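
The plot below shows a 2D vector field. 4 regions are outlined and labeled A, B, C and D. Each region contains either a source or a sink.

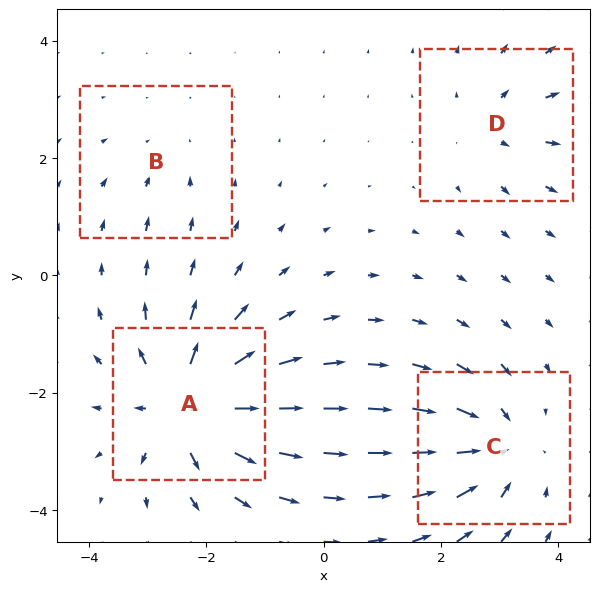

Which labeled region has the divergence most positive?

Divergence at each region's feature centre — A: about +8, B: about -2, C: about -6, D: about +4. Region A is most positive.

A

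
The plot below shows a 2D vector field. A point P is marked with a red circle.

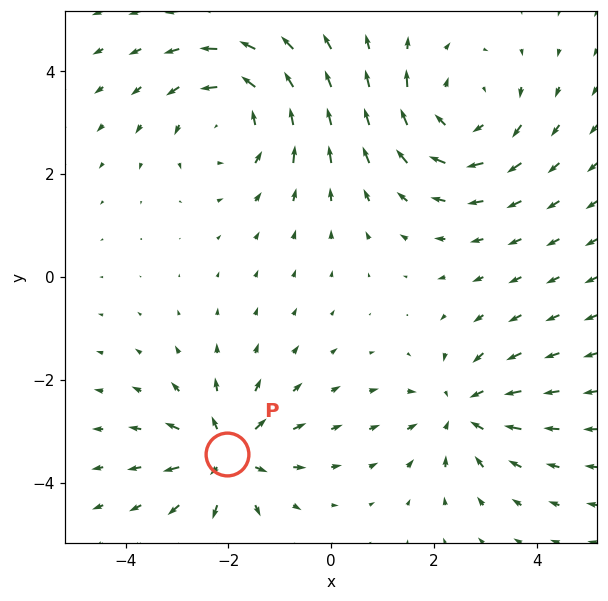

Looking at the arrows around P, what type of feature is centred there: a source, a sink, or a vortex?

At P (-2.0, -3.4) the arrows spread outward. Divergence about +6, curl ≈0 — positive divergence with near-zero curl is a source.

source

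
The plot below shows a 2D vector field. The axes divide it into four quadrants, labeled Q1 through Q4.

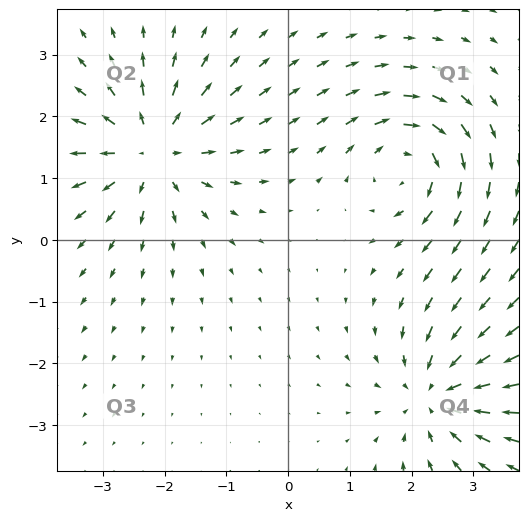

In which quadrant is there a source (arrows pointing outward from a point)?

The source sits at approximately (-2.2, 1.5), which lies in quadrant Q2. The divergence there is about +6, positive as expected for a source.

Q2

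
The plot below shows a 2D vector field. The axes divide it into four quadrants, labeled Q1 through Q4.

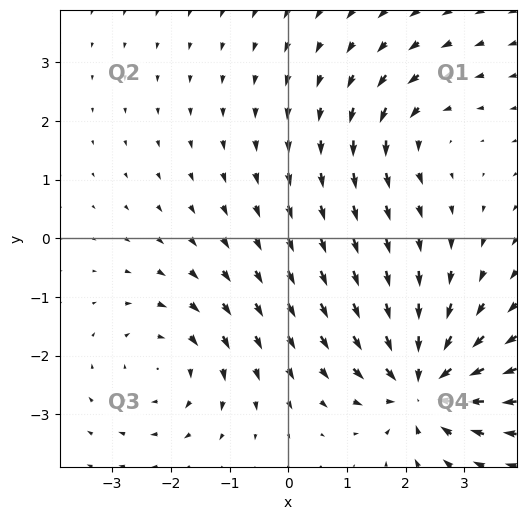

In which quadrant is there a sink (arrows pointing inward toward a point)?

The sink sits at approximately (2.3, -2.5), which lies in quadrant Q4. The divergence there is about -6, negative as expected for a sink.

Q4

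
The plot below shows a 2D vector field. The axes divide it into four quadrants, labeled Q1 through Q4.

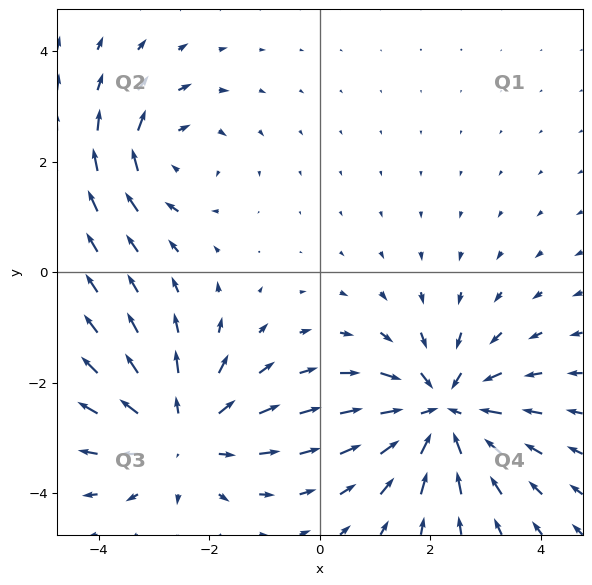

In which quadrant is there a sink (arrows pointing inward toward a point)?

The sink sits at approximately (2.2, -2.5), which lies in quadrant Q4. The divergence there is about -5, negative as expected for a sink.

Q4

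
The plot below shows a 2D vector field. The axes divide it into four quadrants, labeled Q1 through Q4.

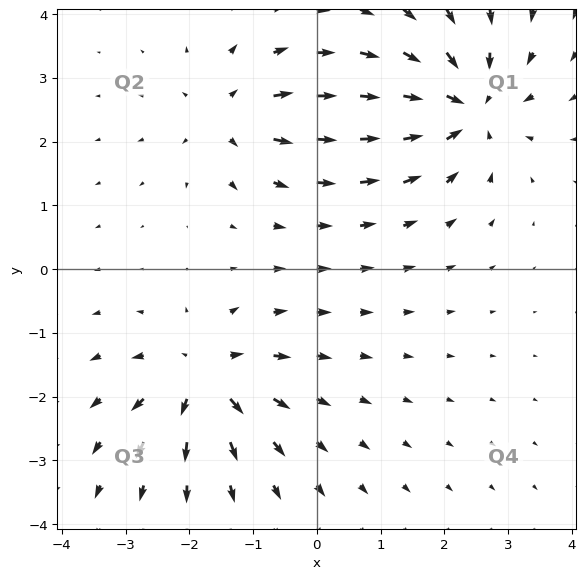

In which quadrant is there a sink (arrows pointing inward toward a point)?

Q1

The sink sits at approximately (2.4, 2.5), which lies in quadrant Q1. The divergence there is about -6, negative as expected for a sink.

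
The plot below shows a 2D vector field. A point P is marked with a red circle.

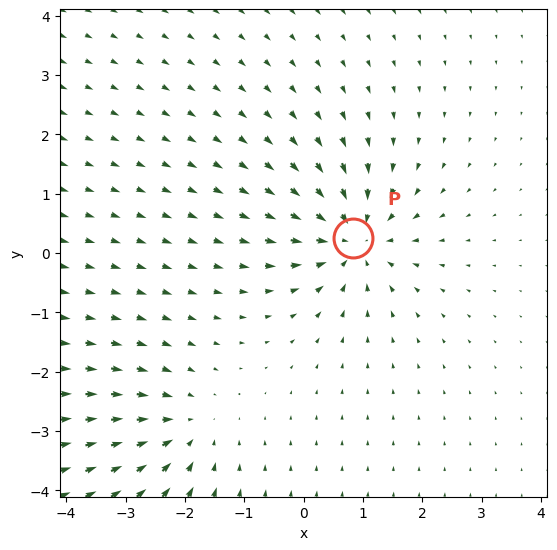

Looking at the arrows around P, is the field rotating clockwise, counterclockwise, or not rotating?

Near P at (0.8, 0.2) the arrows show no circulation. The curl there is ≈0.

not rotating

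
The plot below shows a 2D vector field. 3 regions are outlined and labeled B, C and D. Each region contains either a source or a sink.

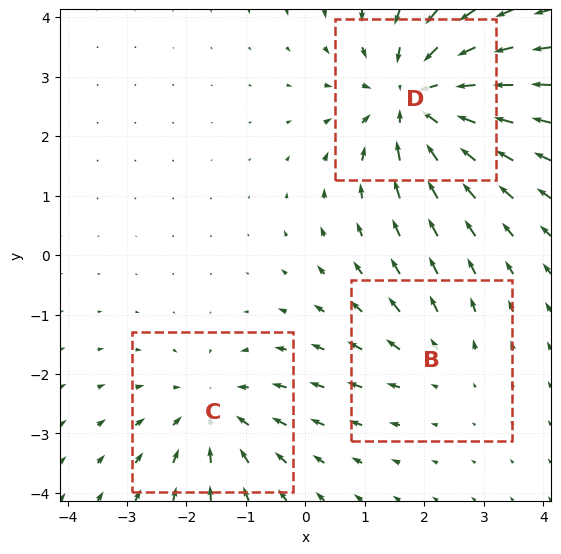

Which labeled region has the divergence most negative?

Divergence at each region's feature centre — B: about +2, C: about -3, D: about -5. Region D is most negative.

D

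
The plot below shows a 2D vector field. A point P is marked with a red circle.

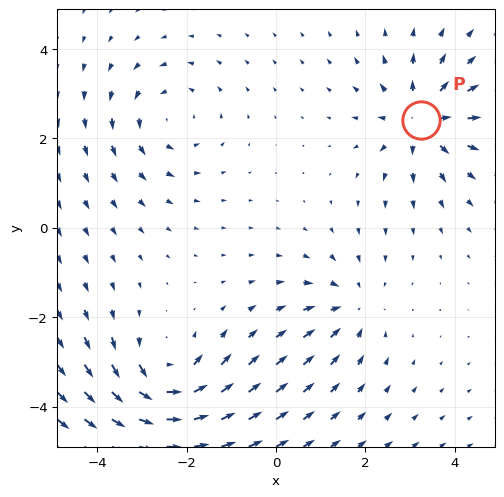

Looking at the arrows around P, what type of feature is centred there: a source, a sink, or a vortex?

source

At P (3.3, 2.4) the arrows spread outward. Divergence about +5, curl ≈0 — positive divergence with near-zero curl is a source.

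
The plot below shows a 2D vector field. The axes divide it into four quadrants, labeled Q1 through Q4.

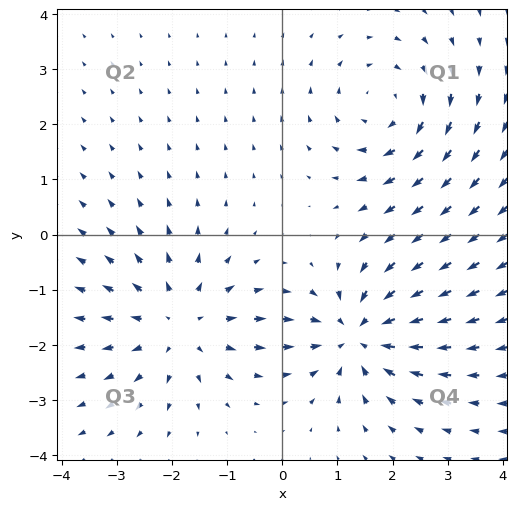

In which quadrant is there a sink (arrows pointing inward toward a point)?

The sink sits at approximately (1.4, -1.8), which lies in quadrant Q4. The divergence there is about -5, negative as expected for a sink.

Q4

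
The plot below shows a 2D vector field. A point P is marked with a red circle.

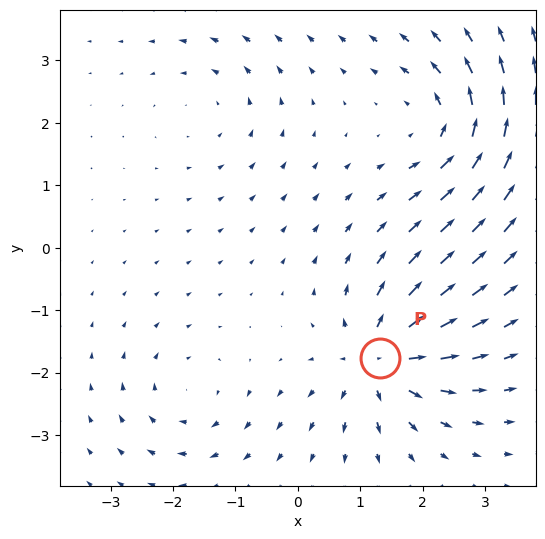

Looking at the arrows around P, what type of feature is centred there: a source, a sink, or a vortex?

source

At P (1.3, -1.8) the arrows spread outward. Divergence about +6, curl ≈0 — positive divergence with near-zero curl is a source.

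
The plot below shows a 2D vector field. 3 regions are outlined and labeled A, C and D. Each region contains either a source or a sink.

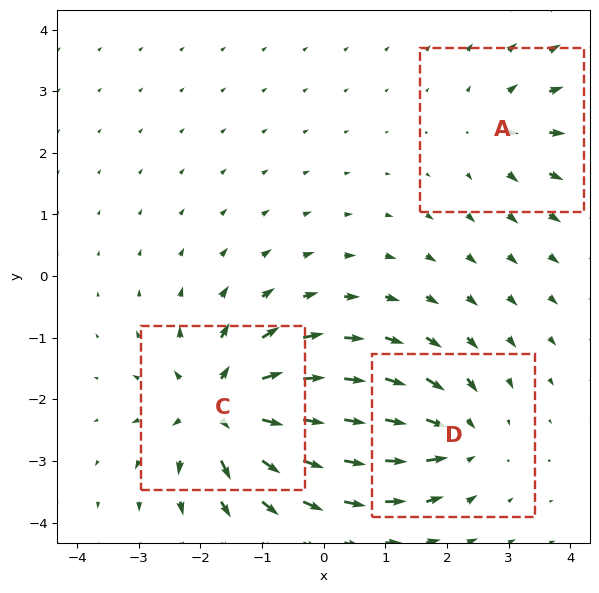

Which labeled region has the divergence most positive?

C

Divergence at each region's feature centre — A: about +2, C: about +6, D: about -4. Region C is most positive.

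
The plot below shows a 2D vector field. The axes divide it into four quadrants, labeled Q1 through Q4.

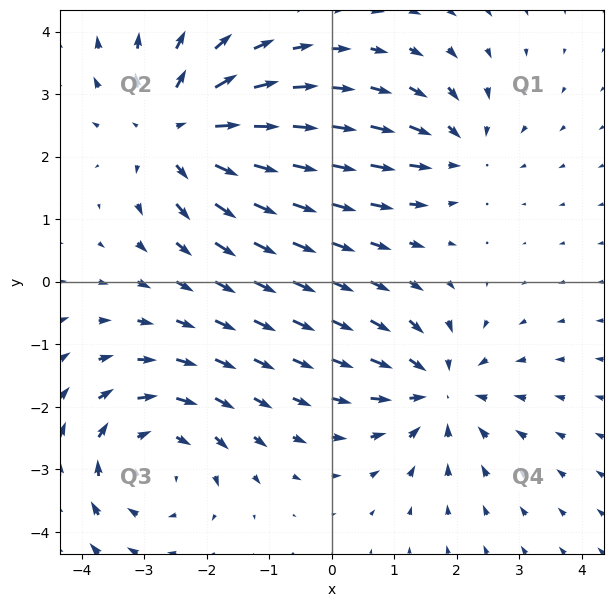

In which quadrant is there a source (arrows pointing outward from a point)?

Q2

The source sits at approximately (-2.4, 2.4), which lies in quadrant Q2. The divergence there is about +4, positive as expected for a source.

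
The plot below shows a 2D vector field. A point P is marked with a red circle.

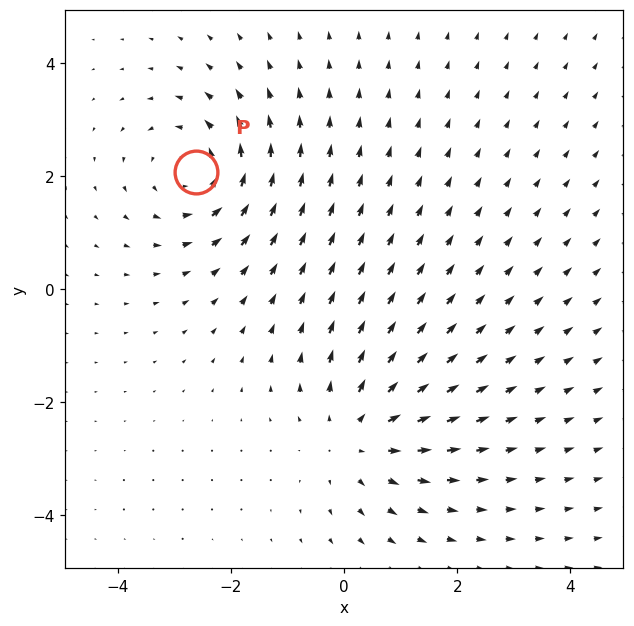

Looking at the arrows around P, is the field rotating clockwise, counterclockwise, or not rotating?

counterclockwise

Near P at (-2.6, 2.1) the arrows circulate counterclockwise. The curl (z-component) there is about +4; positive curl means counterclockwise rotation.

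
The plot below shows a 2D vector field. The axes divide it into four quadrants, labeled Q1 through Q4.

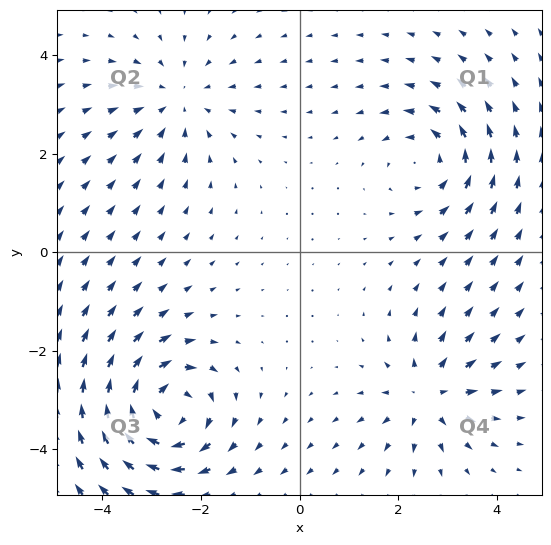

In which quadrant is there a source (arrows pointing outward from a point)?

The source sits at approximately (2.6, -2.9), which lies in quadrant Q4. The divergence there is about +4, positive as expected for a source.

Q4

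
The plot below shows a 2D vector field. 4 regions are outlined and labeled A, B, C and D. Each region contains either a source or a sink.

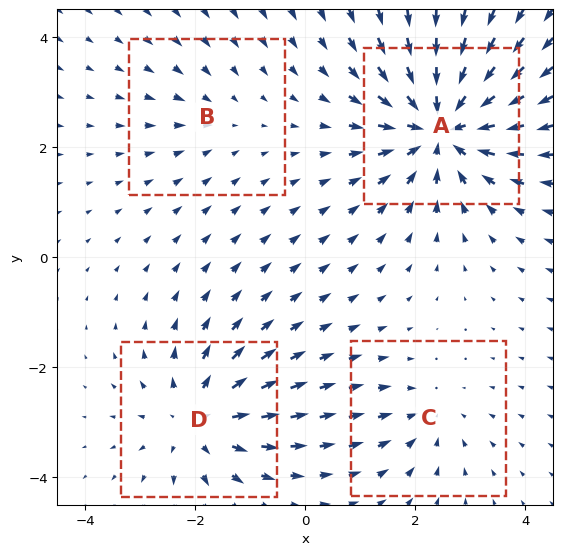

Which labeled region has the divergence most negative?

Divergence at each region's feature centre — A: about -7, B: about -2, C: about -3, D: about +5. Region A is most negative.

A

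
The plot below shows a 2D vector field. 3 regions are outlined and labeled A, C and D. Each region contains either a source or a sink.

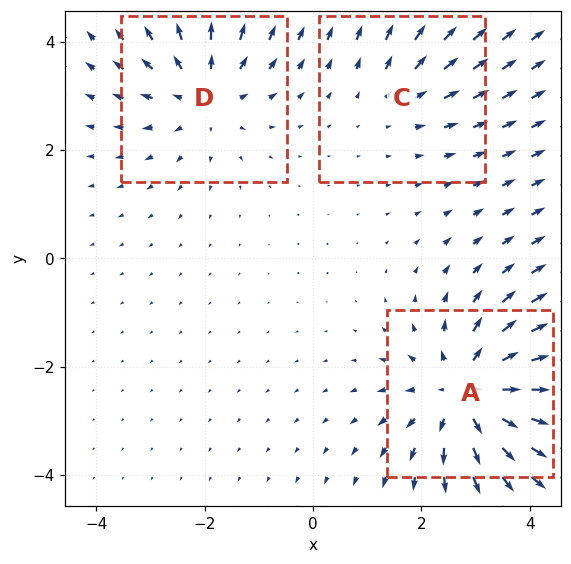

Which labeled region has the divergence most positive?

A

Divergence at each region's feature centre — A: about +5, C: about +2, D: about +3. Region A is most positive.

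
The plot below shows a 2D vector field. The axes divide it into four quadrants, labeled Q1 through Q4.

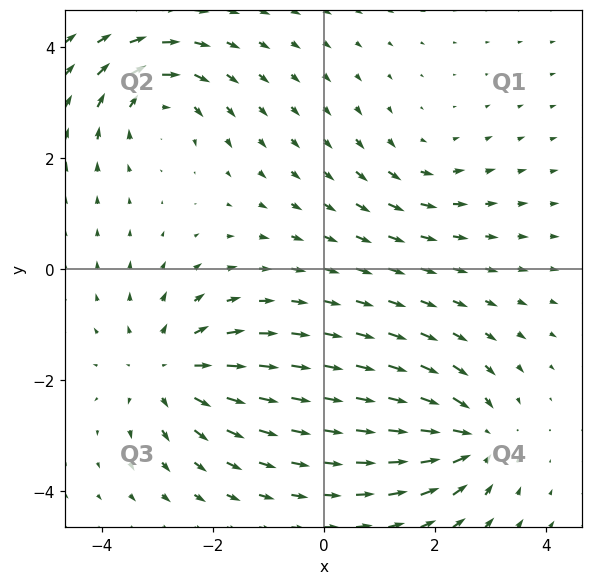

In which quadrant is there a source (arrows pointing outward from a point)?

Q3

The source sits at approximately (-2.8, -1.8), which lies in quadrant Q3. The divergence there is about +4, positive as expected for a source.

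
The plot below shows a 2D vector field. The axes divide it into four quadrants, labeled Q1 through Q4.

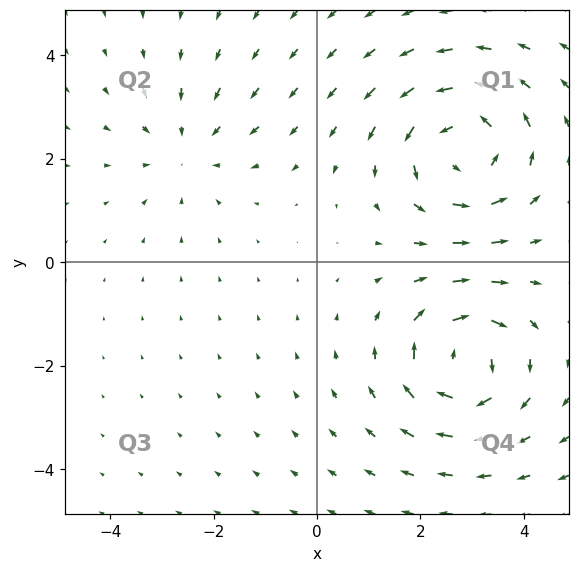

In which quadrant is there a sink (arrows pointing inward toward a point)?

Q2

The sink sits at approximately (-2.5, 2.2), which lies in quadrant Q2. The divergence there is about -2, negative as expected for a sink.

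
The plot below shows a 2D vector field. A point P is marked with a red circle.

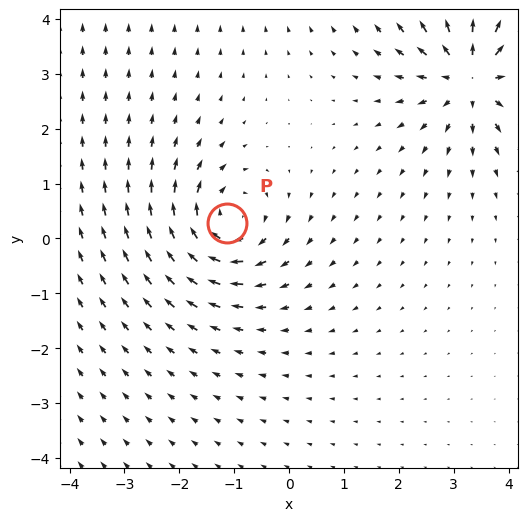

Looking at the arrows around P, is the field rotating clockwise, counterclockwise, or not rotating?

clockwise

Near P at (-1.1, 0.3) the arrows circulate clockwise. The curl (z-component) there is about -5; negative curl means clockwise rotation.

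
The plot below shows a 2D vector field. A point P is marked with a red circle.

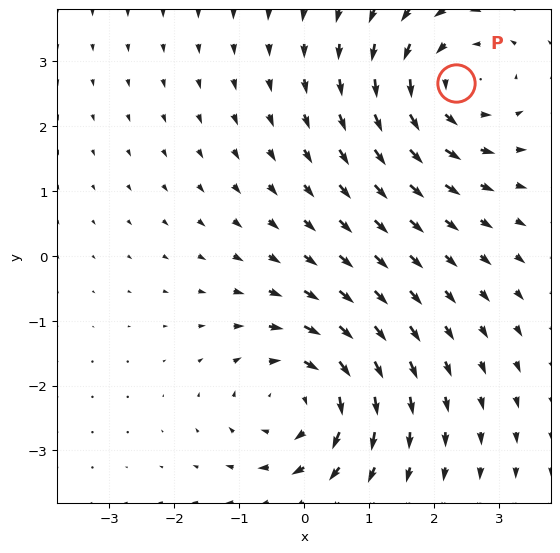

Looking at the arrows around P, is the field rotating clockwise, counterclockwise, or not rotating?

counterclockwise

Near P at (2.3, 2.7) the arrows circulate counterclockwise. The curl (z-component) there is about +3; positive curl means counterclockwise rotation.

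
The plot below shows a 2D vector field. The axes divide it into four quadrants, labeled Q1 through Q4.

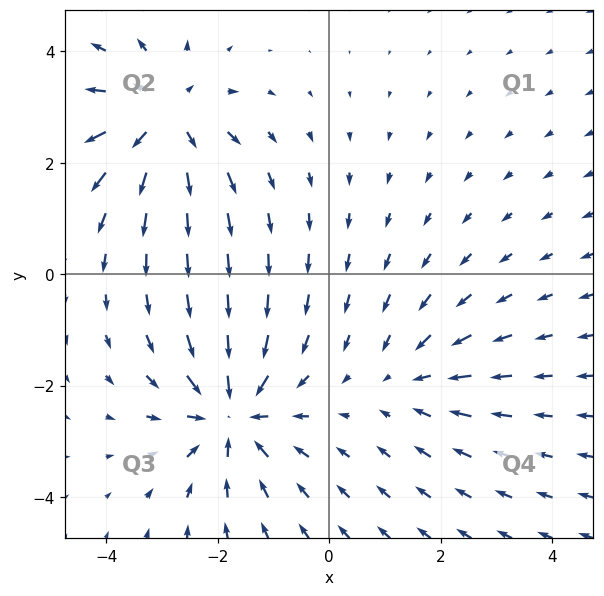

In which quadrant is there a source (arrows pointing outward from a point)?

Q2

The source sits at approximately (-3.0, 2.8), which lies in quadrant Q2. The divergence there is about +5, positive as expected for a source.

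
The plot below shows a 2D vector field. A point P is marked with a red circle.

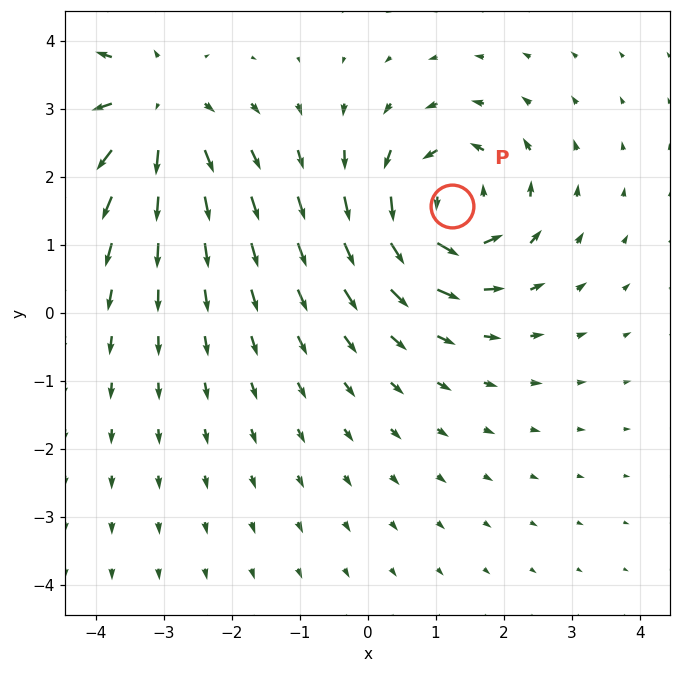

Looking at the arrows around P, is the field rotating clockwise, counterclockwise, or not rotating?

Near P at (1.2, 1.6) the arrows circulate counterclockwise. The curl (z-component) there is about +6; positive curl means counterclockwise rotation.

counterclockwise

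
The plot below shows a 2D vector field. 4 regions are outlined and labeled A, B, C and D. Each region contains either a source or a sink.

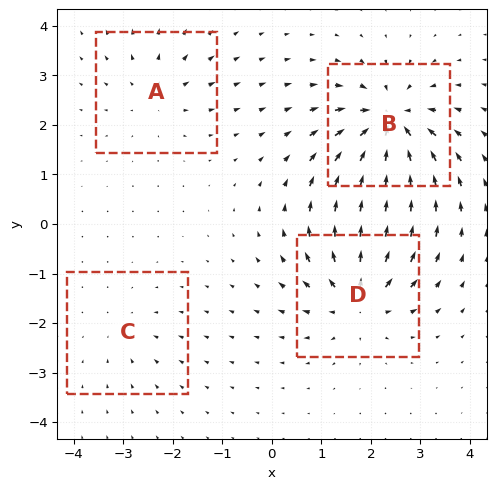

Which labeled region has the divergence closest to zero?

C

Divergence at each region's feature centre — A: about +4, B: about -8, C: about -2, D: about +6. Region C is closest to zero.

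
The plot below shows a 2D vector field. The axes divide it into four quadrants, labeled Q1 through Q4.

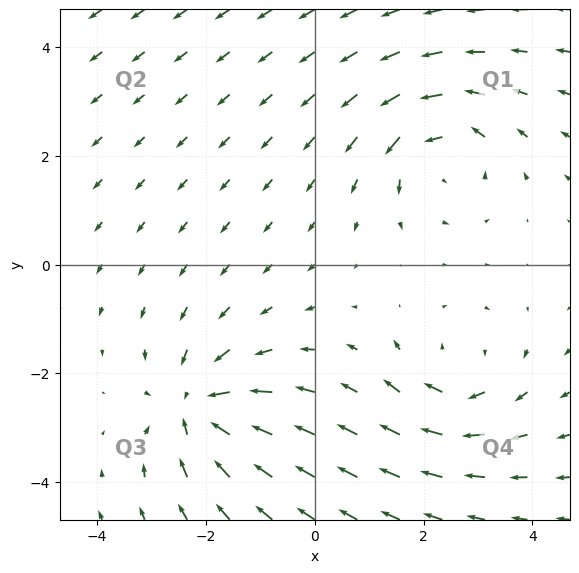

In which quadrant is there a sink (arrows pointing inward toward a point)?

Q3

The sink sits at approximately (-2.2, -2.6), which lies in quadrant Q3. The divergence there is about -4, negative as expected for a sink.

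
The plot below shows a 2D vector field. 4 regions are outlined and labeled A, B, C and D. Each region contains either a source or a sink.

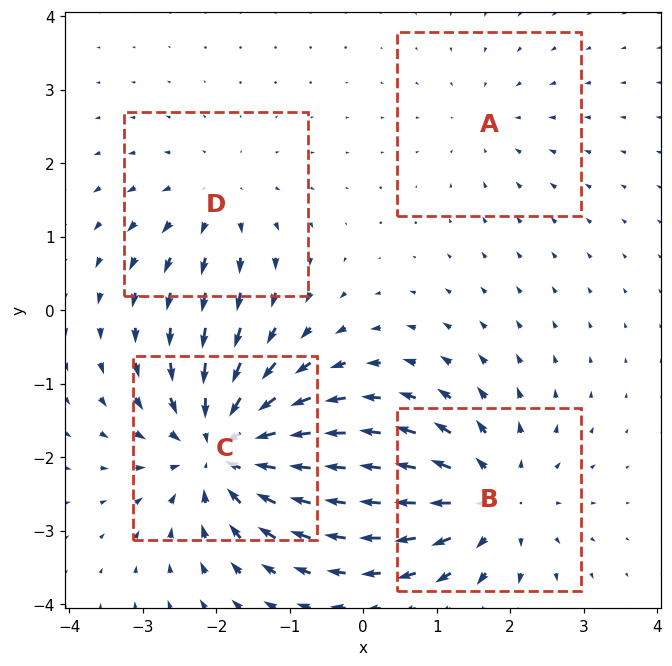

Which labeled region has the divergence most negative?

C

Divergence at each region's feature centre — A: about -2, B: about +5, C: about -7, D: about +3. Region C is most negative.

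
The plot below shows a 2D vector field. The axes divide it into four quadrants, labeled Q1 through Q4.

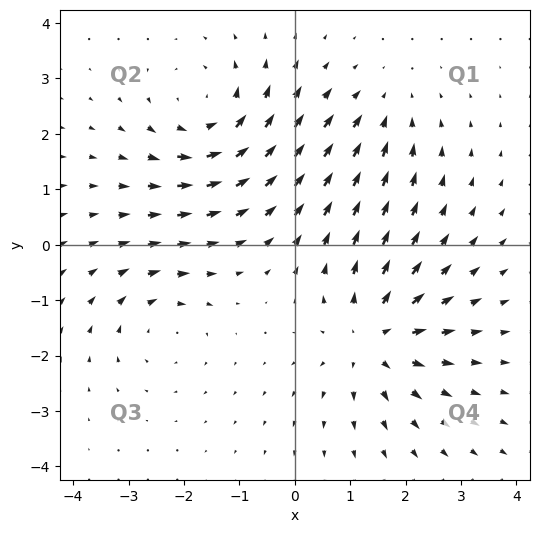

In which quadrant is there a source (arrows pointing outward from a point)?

Q4

The source sits at approximately (1.4, -1.7), which lies in quadrant Q4. The divergence there is about +5, positive as expected for a source.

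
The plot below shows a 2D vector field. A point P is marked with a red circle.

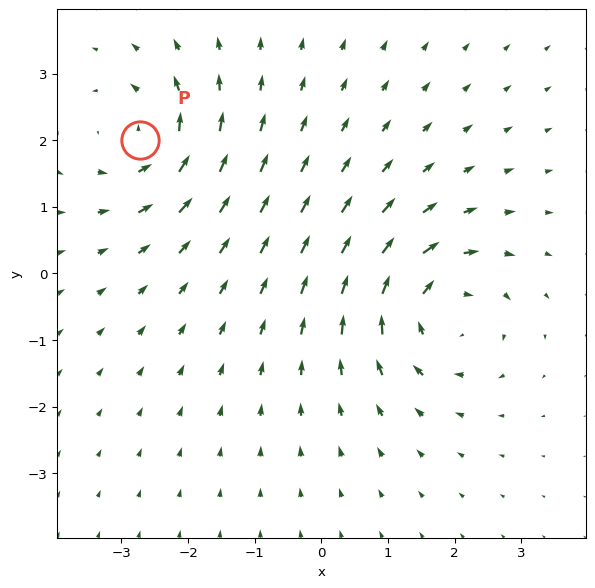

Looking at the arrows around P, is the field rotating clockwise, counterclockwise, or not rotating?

counterclockwise

Near P at (-2.7, 2.0) the arrows circulate counterclockwise. The curl (z-component) there is about +5; positive curl means counterclockwise rotation.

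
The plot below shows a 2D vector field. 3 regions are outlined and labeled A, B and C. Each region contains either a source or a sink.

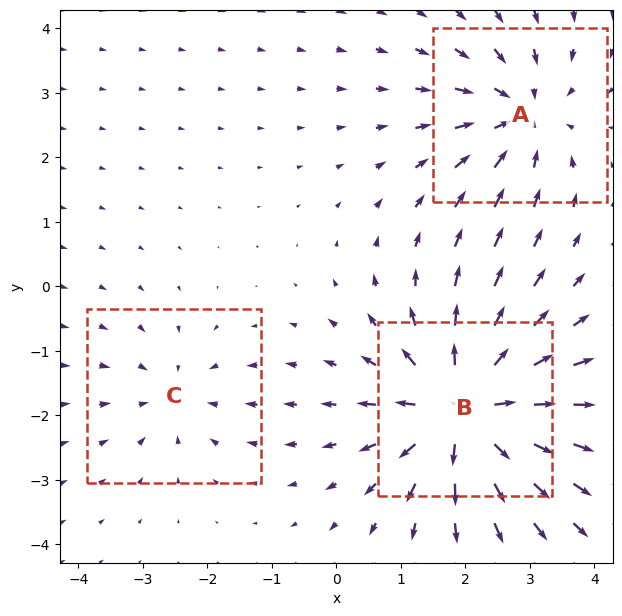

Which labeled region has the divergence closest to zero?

C

Divergence at each region's feature centre — A: about -4, B: about +6, C: about -2. Region C is closest to zero.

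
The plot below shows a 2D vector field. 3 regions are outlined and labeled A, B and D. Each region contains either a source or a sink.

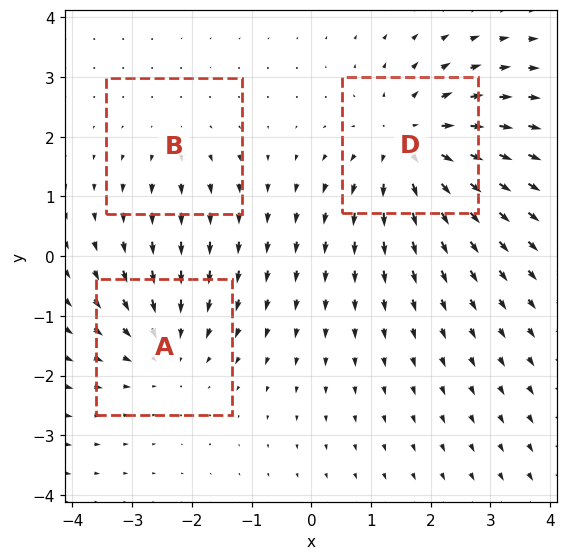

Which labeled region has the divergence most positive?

Divergence at each region's feature centre — A: about -3, B: about +2, D: about +4. Region D is most positive.

D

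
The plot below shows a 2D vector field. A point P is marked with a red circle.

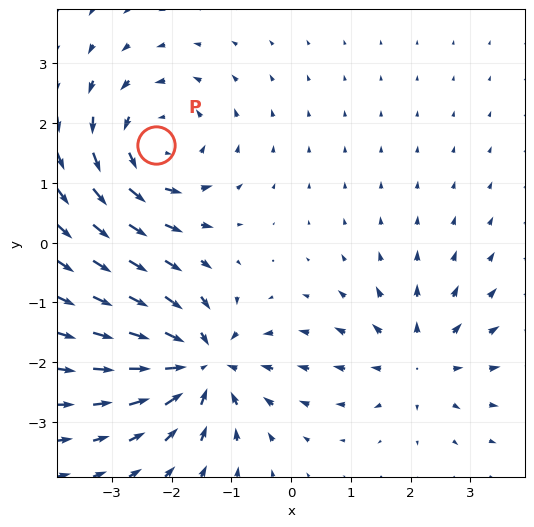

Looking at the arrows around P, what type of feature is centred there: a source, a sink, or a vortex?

At P (-2.3, 1.6) the arrows circulate counterclockwise. Divergence ≈0, curl about +4 — near-zero divergence with nonzero curl is a vortex.

vortex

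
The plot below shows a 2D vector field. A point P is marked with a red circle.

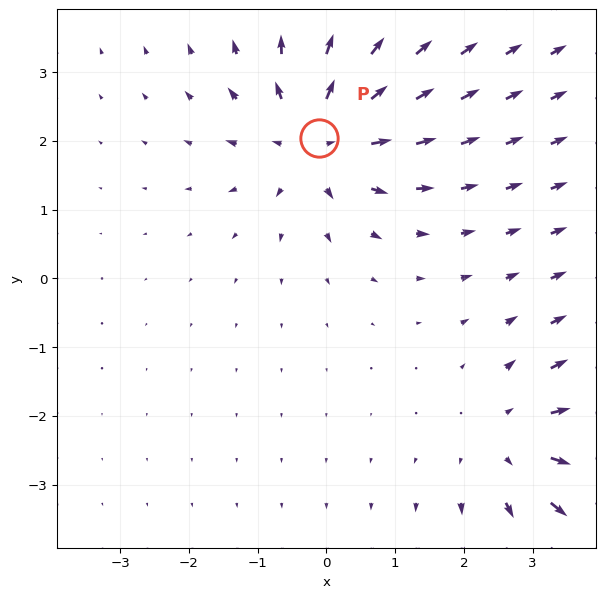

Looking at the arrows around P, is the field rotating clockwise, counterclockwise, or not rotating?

not rotating

Near P at (-0.1, 2.0) the arrows show no circulation. The curl there is ≈0.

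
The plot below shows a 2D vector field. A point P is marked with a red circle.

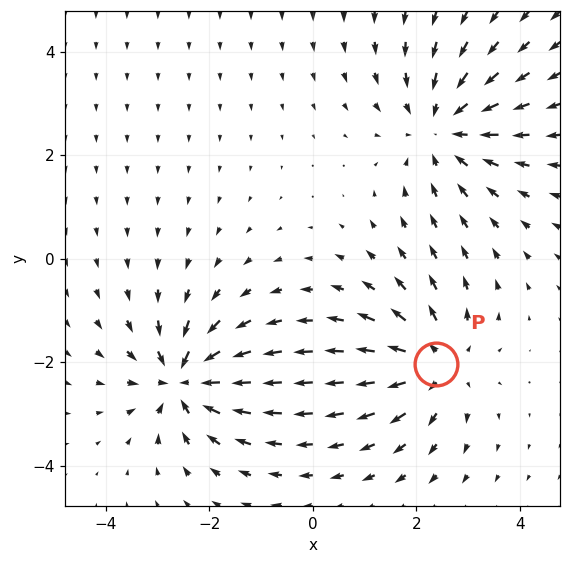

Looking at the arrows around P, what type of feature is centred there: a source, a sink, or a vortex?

At P (2.4, -2.0) the arrows spread outward. Divergence about +3, curl ≈0 — positive divergence with near-zero curl is a source.

source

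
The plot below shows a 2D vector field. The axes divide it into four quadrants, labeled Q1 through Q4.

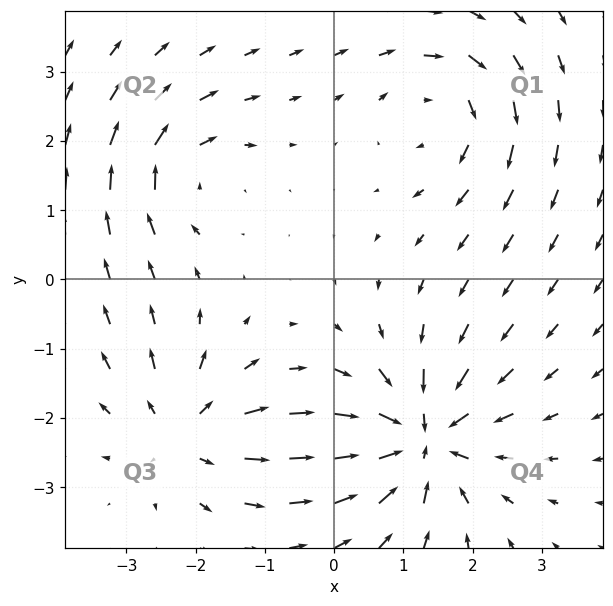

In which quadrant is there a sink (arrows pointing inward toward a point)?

Q4

The sink sits at approximately (1.3, -2.3), which lies in quadrant Q4. The divergence there is about -6, negative as expected for a sink.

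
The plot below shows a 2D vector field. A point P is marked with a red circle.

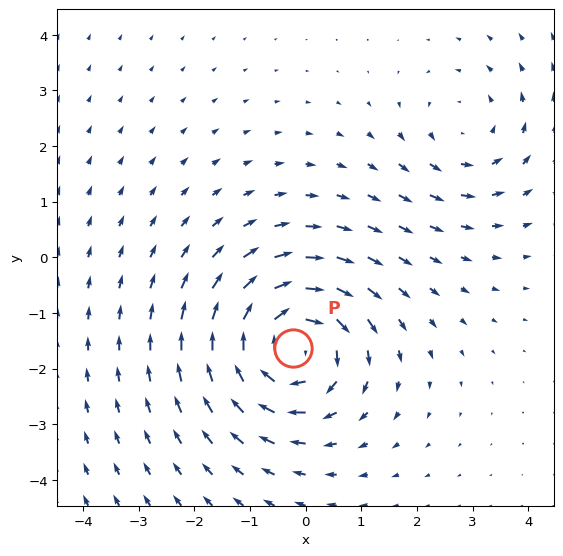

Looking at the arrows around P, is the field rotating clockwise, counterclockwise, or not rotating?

clockwise

Near P at (-0.2, -1.6) the arrows circulate clockwise. The curl (z-component) there is about -5; negative curl means clockwise rotation.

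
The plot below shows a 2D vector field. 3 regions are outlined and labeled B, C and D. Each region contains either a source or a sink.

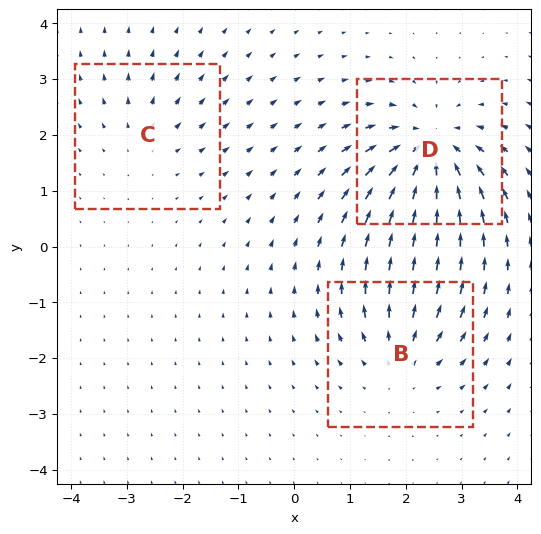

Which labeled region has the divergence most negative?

Divergence at each region's feature centre — B: about +3, C: about +2, D: about -6. Region D is most negative.

D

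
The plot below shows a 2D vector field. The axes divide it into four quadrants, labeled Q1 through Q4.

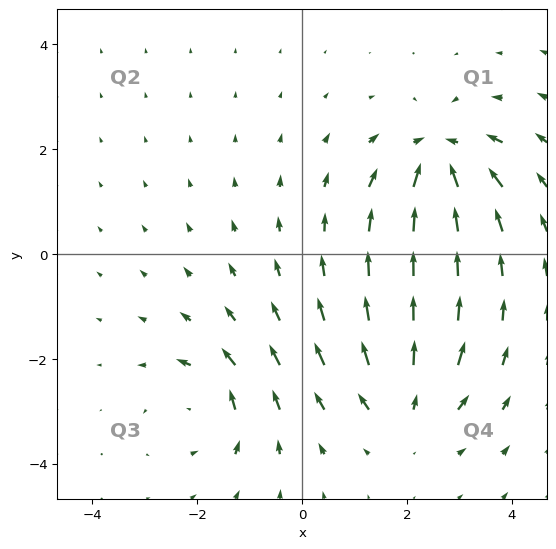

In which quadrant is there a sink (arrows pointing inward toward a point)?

Q1

The sink sits at approximately (2.6, 1.9), which lies in quadrant Q1. The divergence there is about -7, negative as expected for a sink.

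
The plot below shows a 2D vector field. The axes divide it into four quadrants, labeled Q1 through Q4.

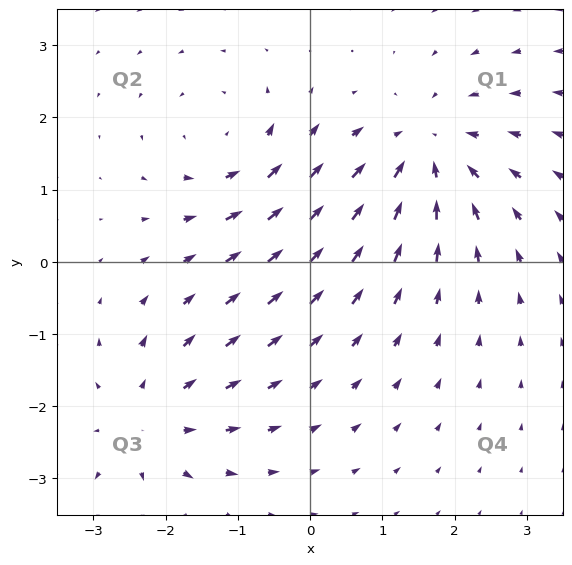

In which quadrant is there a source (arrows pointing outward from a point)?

The source sits at approximately (-2.3, -2.2), which lies in quadrant Q3. The divergence there is about +3, positive as expected for a source.

Q3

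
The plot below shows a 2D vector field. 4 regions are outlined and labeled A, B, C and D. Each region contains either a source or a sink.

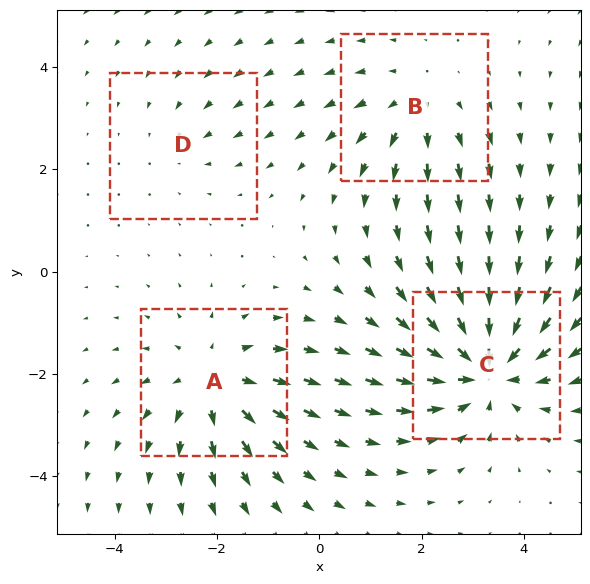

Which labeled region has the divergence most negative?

C

Divergence at each region's feature centre — A: about +4, B: about +3, C: about -6, D: about -2. Region C is most negative.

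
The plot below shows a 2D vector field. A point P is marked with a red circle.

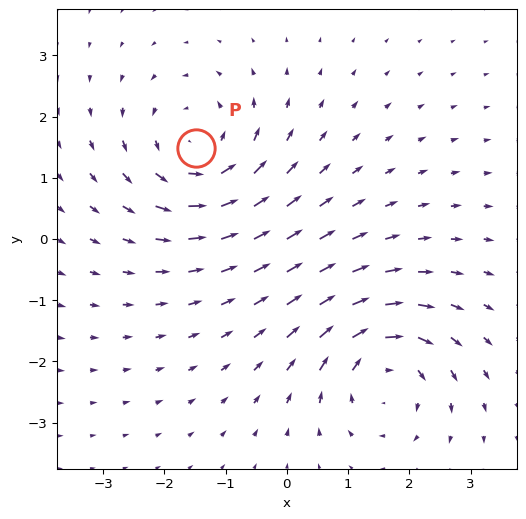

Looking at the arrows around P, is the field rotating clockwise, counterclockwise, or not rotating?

Near P at (-1.5, 1.5) the arrows circulate counterclockwise. The curl (z-component) there is about +4; positive curl means counterclockwise rotation.

counterclockwise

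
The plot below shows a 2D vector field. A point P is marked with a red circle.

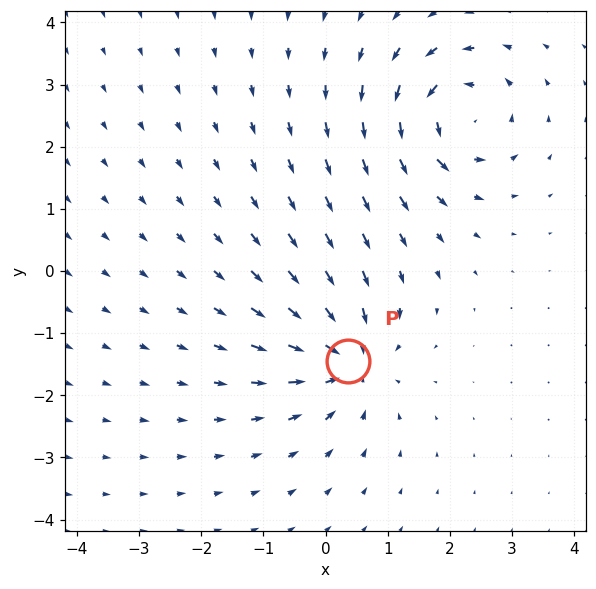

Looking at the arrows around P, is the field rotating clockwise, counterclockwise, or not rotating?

Near P at (0.4, -1.4) the arrows show no circulation. The curl there is ≈0.

not rotating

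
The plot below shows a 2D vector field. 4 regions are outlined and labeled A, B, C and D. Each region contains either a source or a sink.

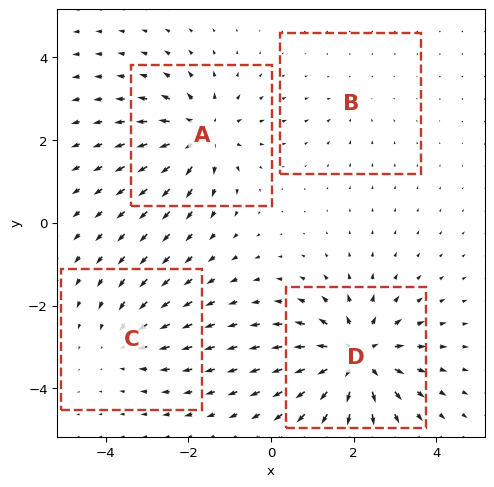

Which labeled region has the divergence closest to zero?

Divergence at each region's feature centre — A: about +5, B: about -2, C: about -3, D: about +7. Region B is closest to zero.

B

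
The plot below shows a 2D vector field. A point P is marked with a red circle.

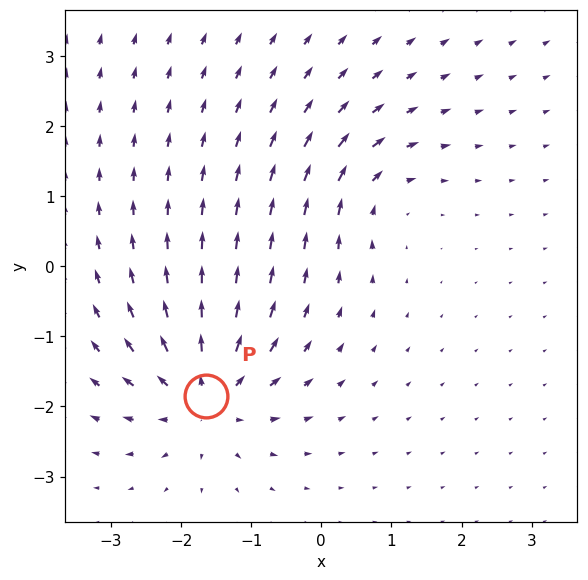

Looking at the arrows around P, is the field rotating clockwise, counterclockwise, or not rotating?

Near P at (-1.7, -1.8) the arrows show no circulation. The curl there is ≈0.

not rotating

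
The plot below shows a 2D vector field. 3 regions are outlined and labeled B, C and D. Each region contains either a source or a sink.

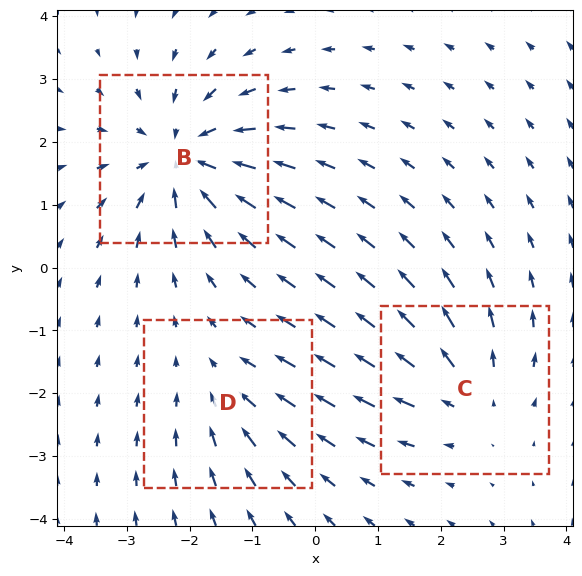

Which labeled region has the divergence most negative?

B

Divergence at each region's feature centre — B: about -4, C: about +3, D: about -2. Region B is most negative.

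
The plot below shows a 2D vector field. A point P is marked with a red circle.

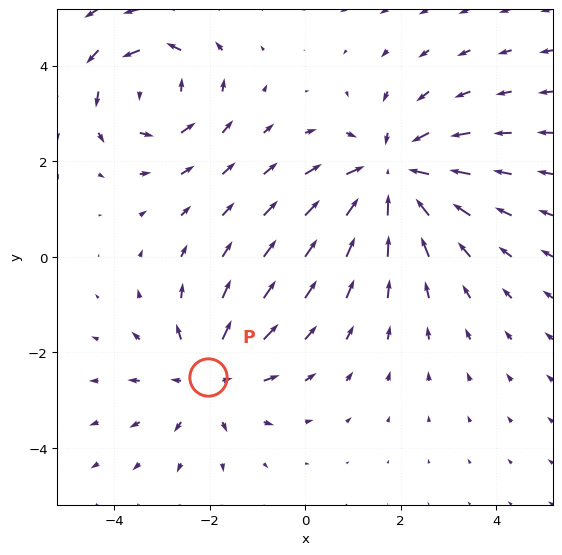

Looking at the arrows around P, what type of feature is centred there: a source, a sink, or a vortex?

source

At P (-2.0, -2.5) the arrows spread outward. Divergence about +3, curl ≈0 — positive divergence with near-zero curl is a source.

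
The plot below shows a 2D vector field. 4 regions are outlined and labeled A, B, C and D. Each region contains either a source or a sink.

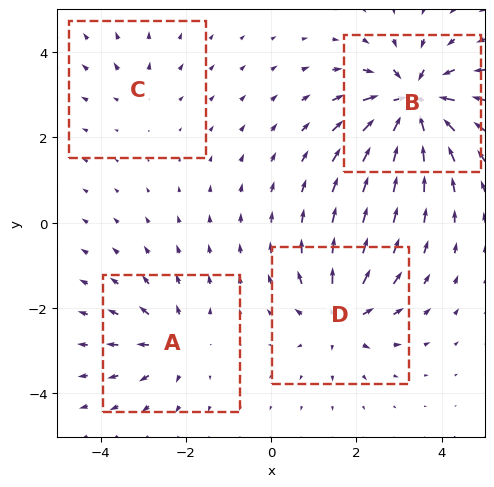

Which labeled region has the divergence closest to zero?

C

Divergence at each region's feature centre — A: about +4, B: about -9, C: about +2, D: about +6. Region C is closest to zero.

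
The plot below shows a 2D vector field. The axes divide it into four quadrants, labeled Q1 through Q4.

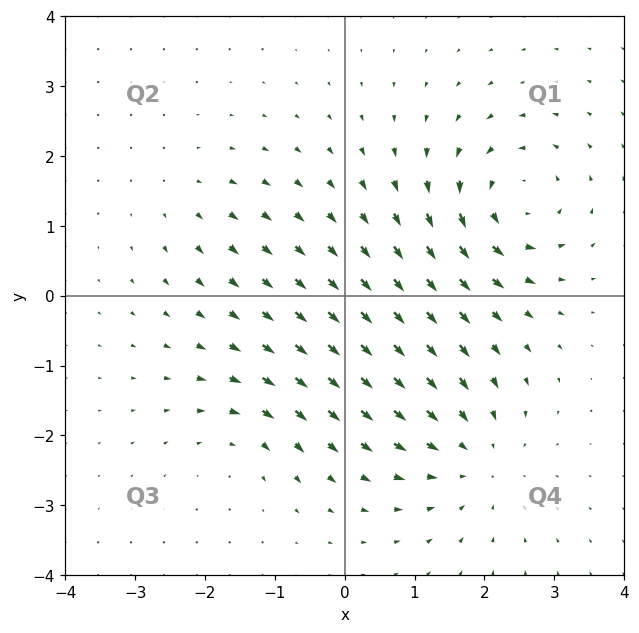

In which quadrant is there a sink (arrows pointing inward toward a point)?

Q4

The sink sits at approximately (1.8, -2.3), which lies in quadrant Q4. The divergence there is about -4, negative as expected for a sink.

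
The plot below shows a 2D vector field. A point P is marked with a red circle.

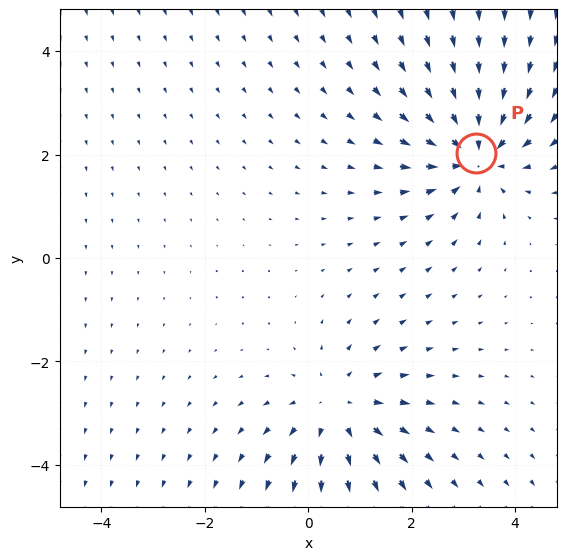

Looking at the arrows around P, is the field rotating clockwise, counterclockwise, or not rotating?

not rotating

Near P at (3.2, 2.0) the arrows show no circulation. The curl there is ≈0.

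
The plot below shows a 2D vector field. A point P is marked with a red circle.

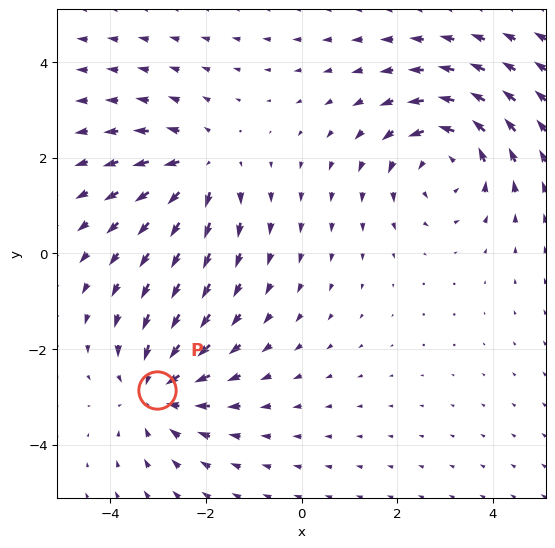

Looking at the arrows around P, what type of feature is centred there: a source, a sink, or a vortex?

At P (-3.0, -2.9) the arrows converge inward. Divergence about -3, curl ≈0 — negative divergence with near-zero curl is a sink.

sink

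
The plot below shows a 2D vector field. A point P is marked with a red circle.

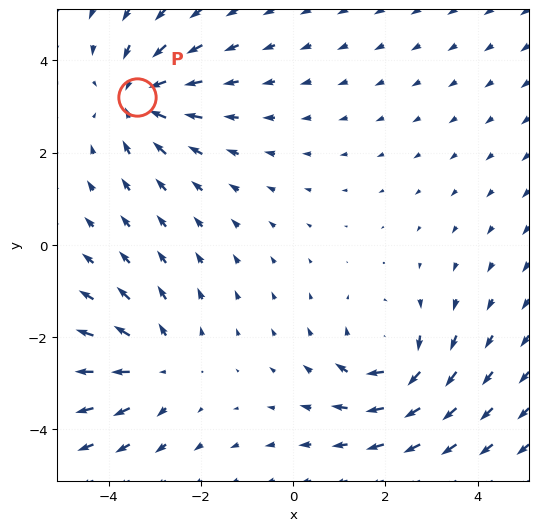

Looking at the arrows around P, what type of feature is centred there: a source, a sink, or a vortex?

sink

At P (-3.4, 3.2) the arrows converge inward. Divergence about -3, curl ≈0 — negative divergence with near-zero curl is a sink.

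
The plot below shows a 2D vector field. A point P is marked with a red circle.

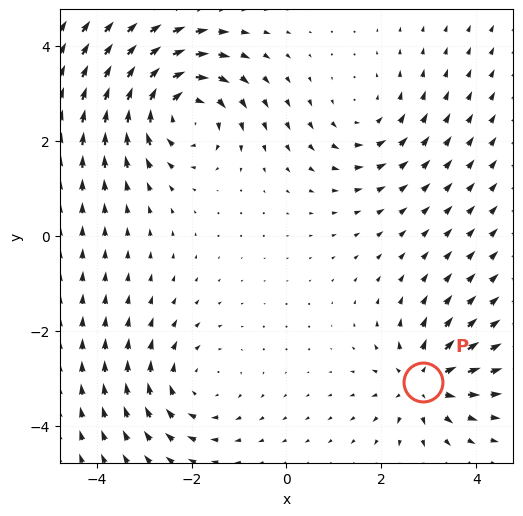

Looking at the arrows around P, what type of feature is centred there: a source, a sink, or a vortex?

source

At P (2.9, -3.1) the arrows spread outward. Divergence about +4, curl ≈0 — positive divergence with near-zero curl is a source.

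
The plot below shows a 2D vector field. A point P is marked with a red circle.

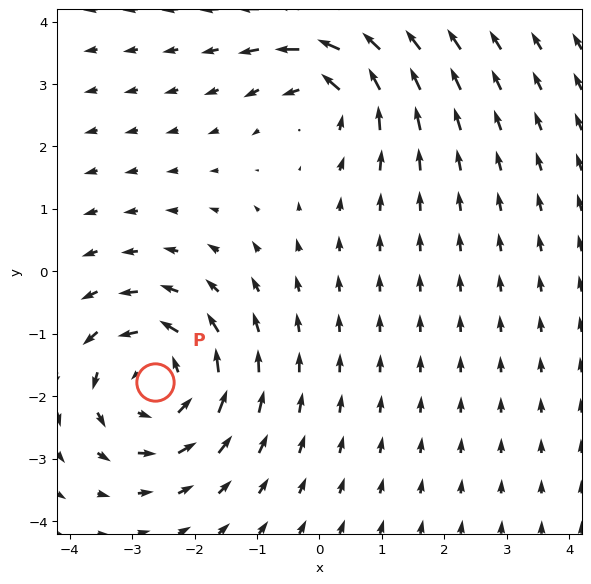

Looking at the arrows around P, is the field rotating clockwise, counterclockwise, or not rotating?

Near P at (-2.6, -1.8) the arrows circulate counterclockwise. The curl (z-component) there is about +5; positive curl means counterclockwise rotation.

counterclockwise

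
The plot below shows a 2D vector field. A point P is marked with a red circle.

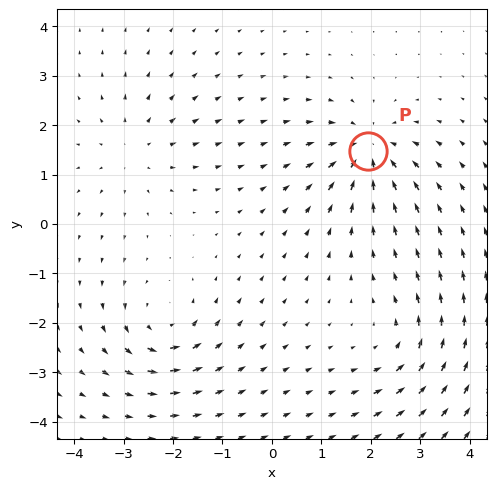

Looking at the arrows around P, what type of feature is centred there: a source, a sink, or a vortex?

sink

At P (1.9, 1.5) the arrows converge inward. Divergence about -5, curl ≈0 — negative divergence with near-zero curl is a sink.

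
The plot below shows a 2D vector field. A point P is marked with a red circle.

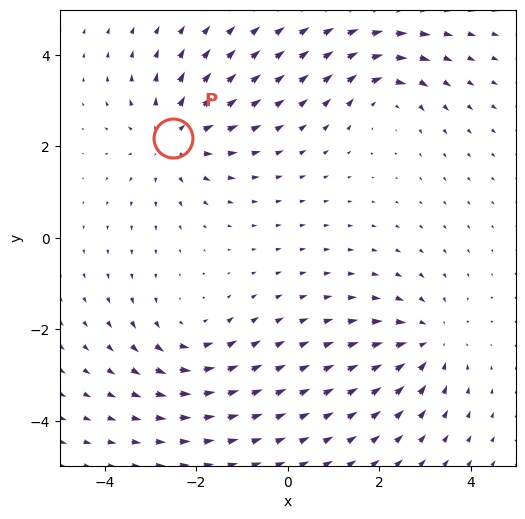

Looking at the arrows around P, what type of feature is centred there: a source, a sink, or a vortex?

source

At P (-2.5, 2.2) the arrows spread outward. Divergence about +3, curl ≈0 — positive divergence with near-zero curl is a source.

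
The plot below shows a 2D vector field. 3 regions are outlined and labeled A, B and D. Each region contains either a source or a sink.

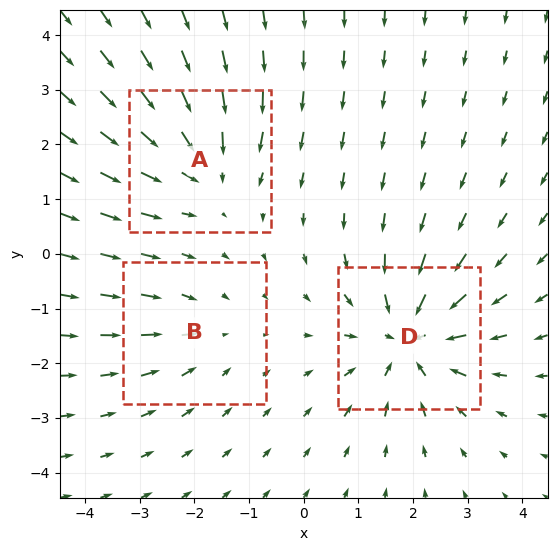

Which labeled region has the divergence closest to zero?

Divergence at each region's feature centre — A: about -3, B: about -2, D: about -5. Region B is closest to zero.

B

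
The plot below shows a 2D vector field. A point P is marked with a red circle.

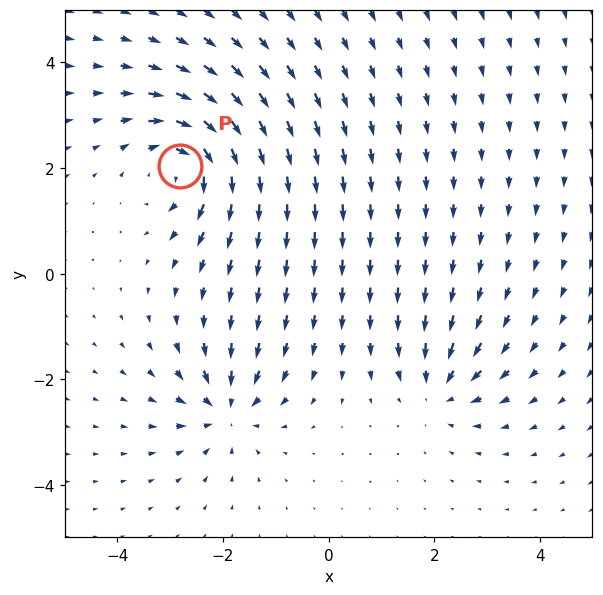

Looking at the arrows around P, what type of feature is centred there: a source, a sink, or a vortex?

At P (-2.8, 2.0) the arrows circulate clockwise. Divergence ≈0, curl about -6 — near-zero divergence with nonzero curl is a vortex.

vortex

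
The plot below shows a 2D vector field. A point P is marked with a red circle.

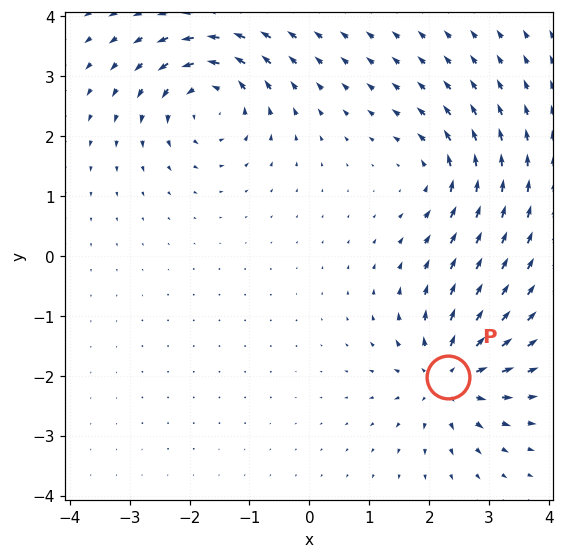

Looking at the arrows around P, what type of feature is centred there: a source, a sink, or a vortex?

source

At P (2.3, -2.0) the arrows spread outward. Divergence about +6, curl ≈0 — positive divergence with near-zero curl is a source.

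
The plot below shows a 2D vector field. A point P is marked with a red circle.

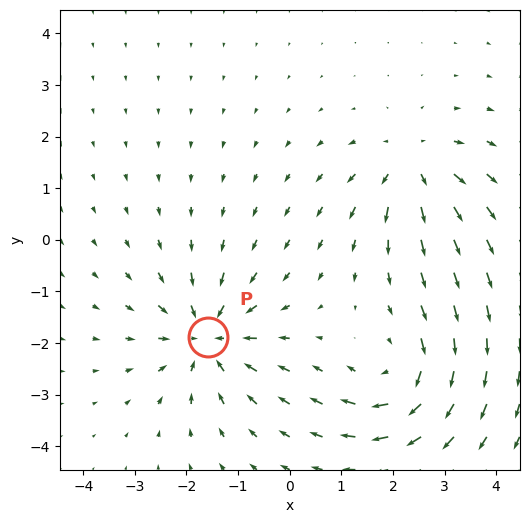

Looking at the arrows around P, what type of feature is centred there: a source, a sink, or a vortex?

sink

At P (-1.6, -1.9) the arrows converge inward. Divergence about -5, curl ≈0 — negative divergence with near-zero curl is a sink.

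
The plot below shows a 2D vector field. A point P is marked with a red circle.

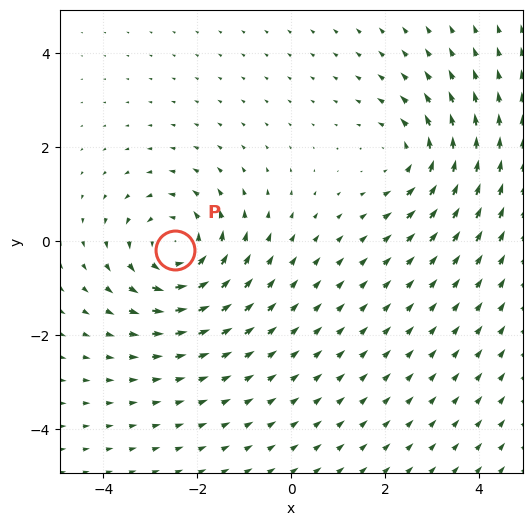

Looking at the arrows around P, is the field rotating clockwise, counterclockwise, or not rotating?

counterclockwise

Near P at (-2.5, -0.2) the arrows circulate counterclockwise. The curl (z-component) there is about +4; positive curl means counterclockwise rotation.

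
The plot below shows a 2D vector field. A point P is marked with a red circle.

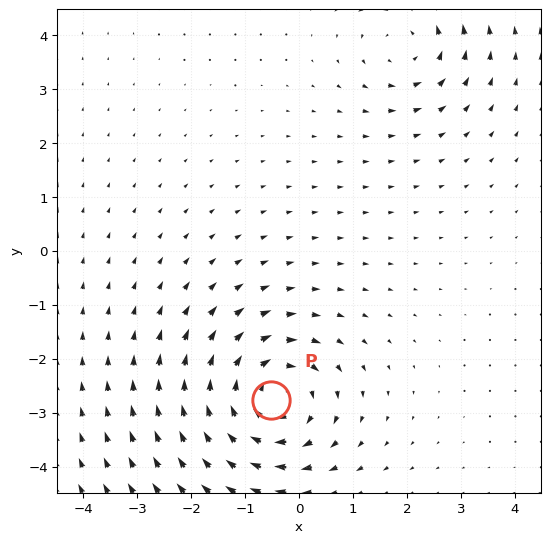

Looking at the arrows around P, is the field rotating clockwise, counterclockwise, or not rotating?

clockwise

Near P at (-0.5, -2.8) the arrows circulate clockwise. The curl (z-component) there is about -4; negative curl means clockwise rotation.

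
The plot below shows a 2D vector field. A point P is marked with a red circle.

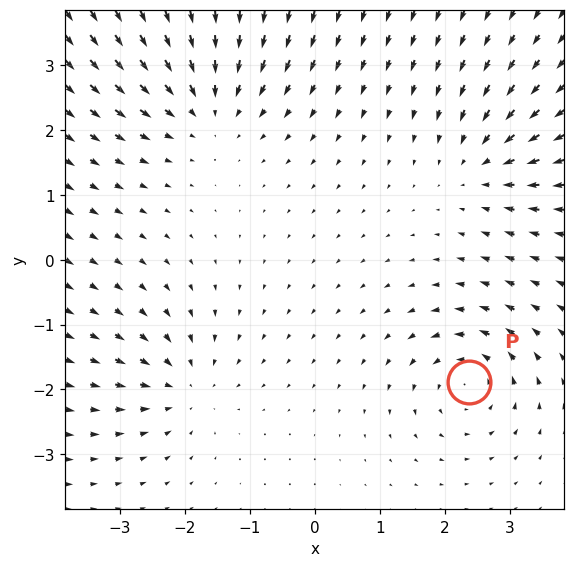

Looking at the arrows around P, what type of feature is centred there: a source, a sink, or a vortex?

vortex

At P (2.4, -1.9) the arrows circulate counterclockwise. Divergence ≈0, curl about +5 — near-zero divergence with nonzero curl is a vortex.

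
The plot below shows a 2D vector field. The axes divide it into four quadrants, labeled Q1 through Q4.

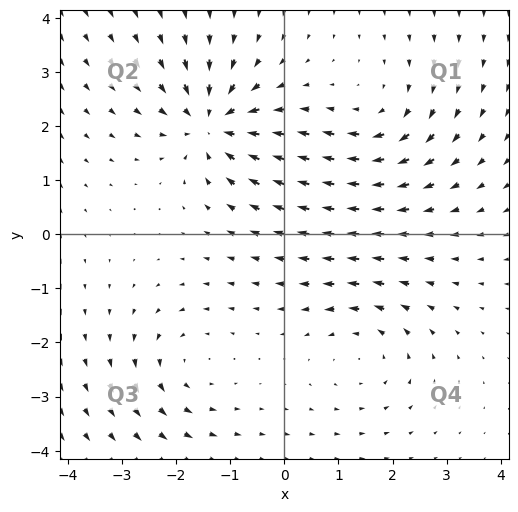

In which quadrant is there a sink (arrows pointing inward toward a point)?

The sink sits at approximately (-1.3, 2.0), which lies in quadrant Q2. The divergence there is about -5, negative as expected for a sink.

Q2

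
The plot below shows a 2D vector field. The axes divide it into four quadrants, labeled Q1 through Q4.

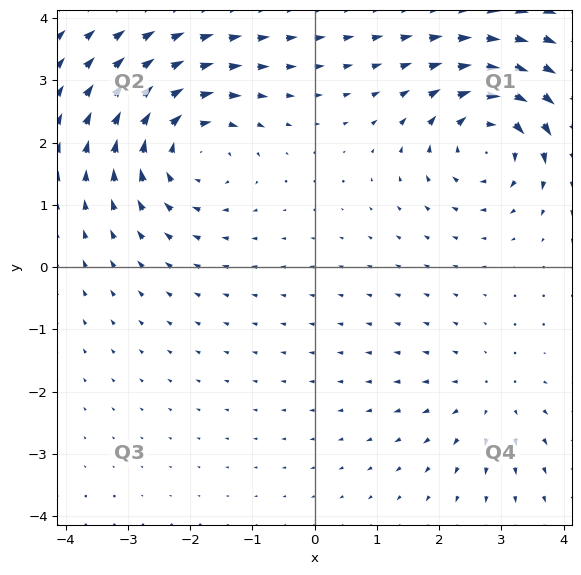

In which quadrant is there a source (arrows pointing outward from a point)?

Q4

The source sits at approximately (2.8, -2.1), which lies in quadrant Q4. The divergence there is about +3, positive as expected for a source.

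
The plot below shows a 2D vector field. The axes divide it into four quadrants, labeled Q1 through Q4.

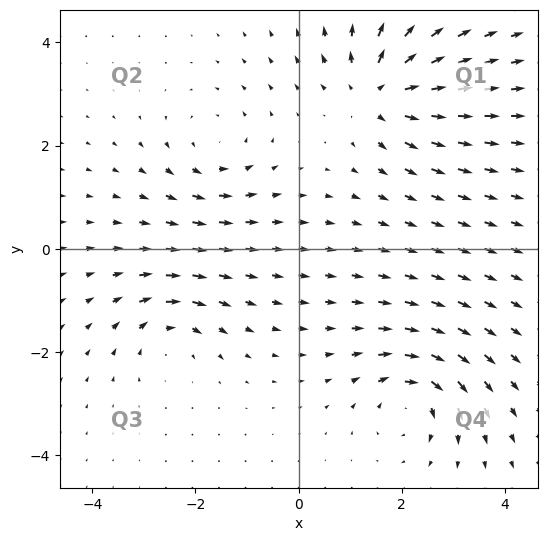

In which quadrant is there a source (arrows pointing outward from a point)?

The source sits at approximately (1.6, 3.0), which lies in quadrant Q1. The divergence there is about +6, positive as expected for a source.

Q1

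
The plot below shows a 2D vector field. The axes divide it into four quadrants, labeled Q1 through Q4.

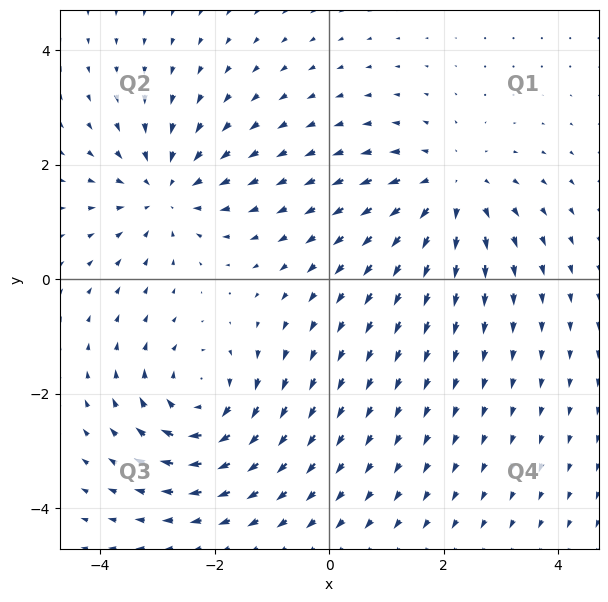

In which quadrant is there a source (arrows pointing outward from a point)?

The source sits at approximately (2.1, 1.6), which lies in quadrant Q1. The divergence there is about +4, positive as expected for a source.

Q1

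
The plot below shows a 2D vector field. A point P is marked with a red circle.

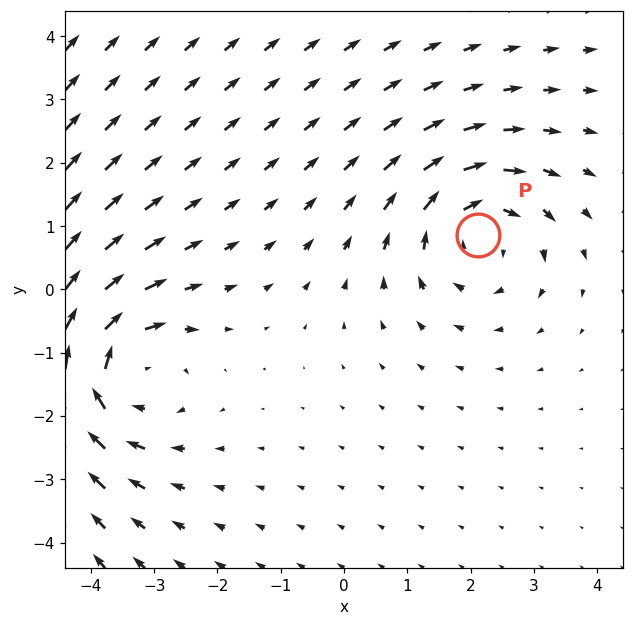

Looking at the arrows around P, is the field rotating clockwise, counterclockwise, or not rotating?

Near P at (2.1, 0.9) the arrows circulate clockwise. The curl (z-component) there is about -4; negative curl means clockwise rotation.

clockwise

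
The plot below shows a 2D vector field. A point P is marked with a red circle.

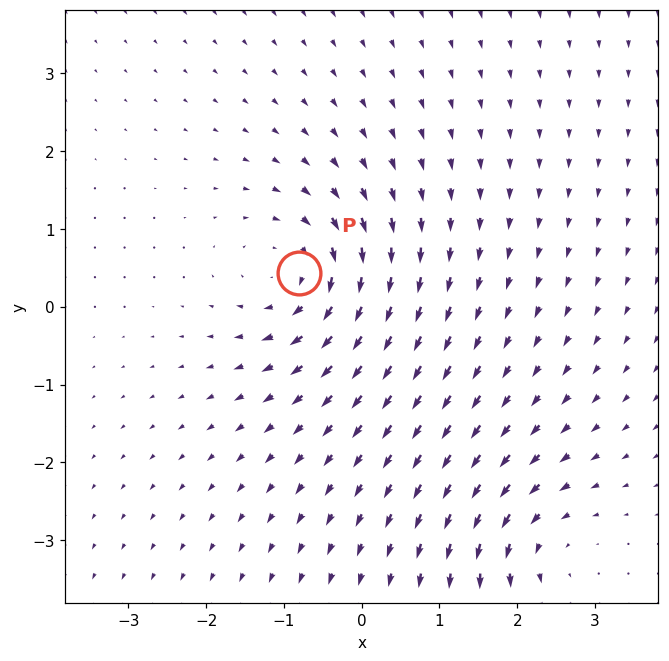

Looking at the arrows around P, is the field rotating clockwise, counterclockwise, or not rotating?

clockwise

Near P at (-0.8, 0.4) the arrows circulate clockwise. The curl (z-component) there is about -5; negative curl means clockwise rotation.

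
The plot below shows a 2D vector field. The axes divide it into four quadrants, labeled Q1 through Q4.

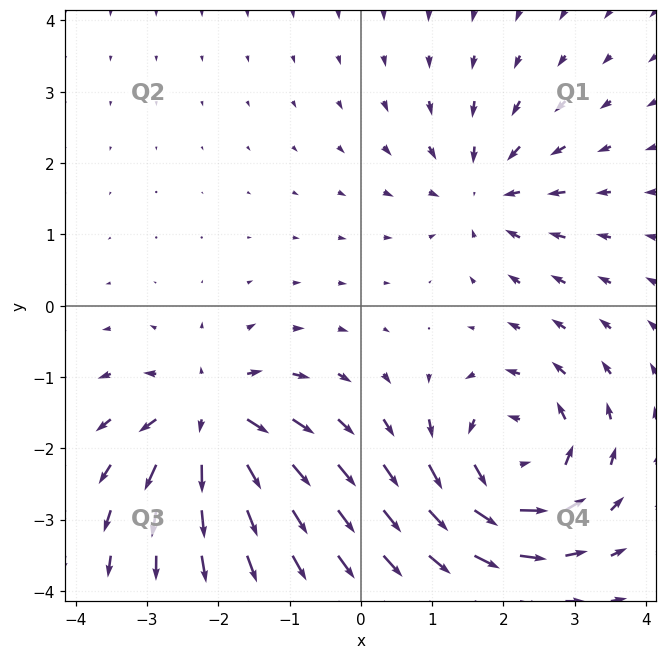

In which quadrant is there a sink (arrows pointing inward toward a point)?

Q1

The sink sits at approximately (1.7, 1.6), which lies in quadrant Q1. The divergence there is about -4, negative as expected for a sink.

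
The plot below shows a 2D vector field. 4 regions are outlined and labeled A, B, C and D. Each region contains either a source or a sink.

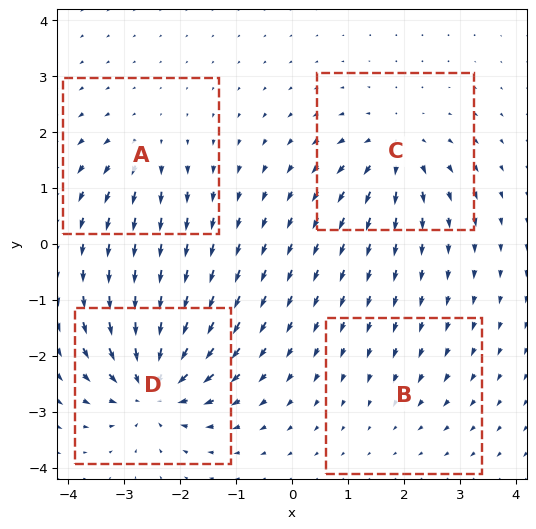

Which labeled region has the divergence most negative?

Divergence at each region's feature centre — A: about +4, B: about -2, C: about +6, D: about -9. Region D is most negative.

D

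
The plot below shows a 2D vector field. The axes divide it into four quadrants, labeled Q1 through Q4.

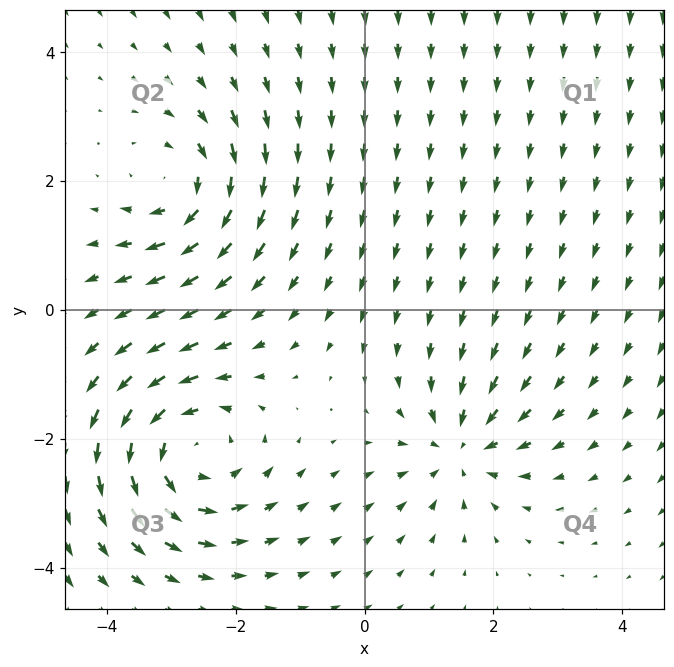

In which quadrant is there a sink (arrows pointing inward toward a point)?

Q4

The sink sits at approximately (1.5, -2.1), which lies in quadrant Q4. The divergence there is about -4, negative as expected for a sink.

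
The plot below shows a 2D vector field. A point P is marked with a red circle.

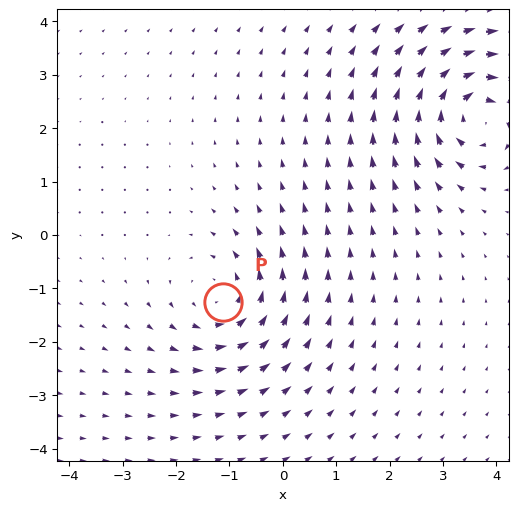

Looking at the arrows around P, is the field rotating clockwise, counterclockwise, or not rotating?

Near P at (-1.1, -1.3) the arrows circulate counterclockwise. The curl (z-component) there is about +4; positive curl means counterclockwise rotation.

counterclockwise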